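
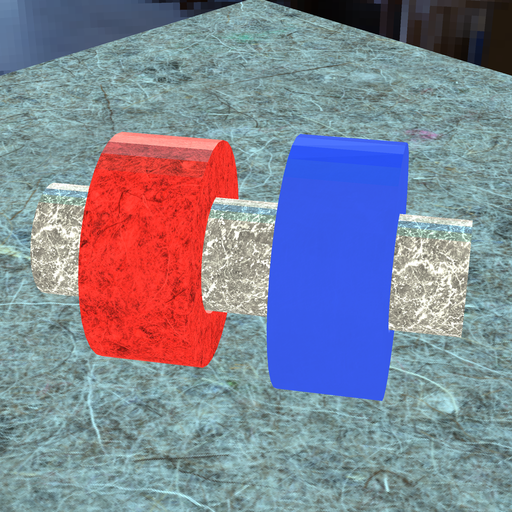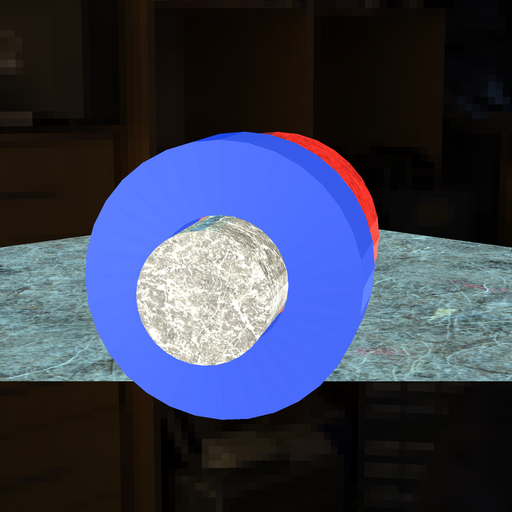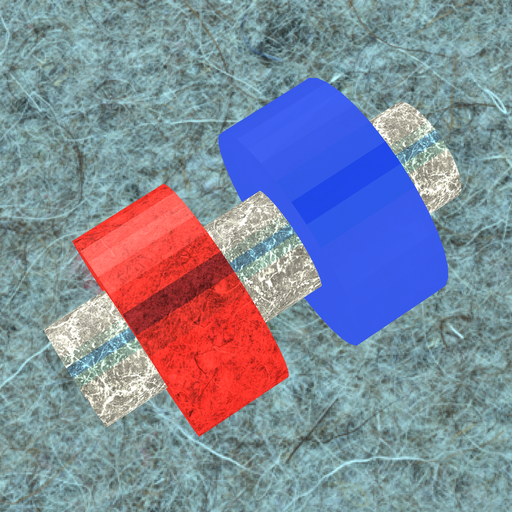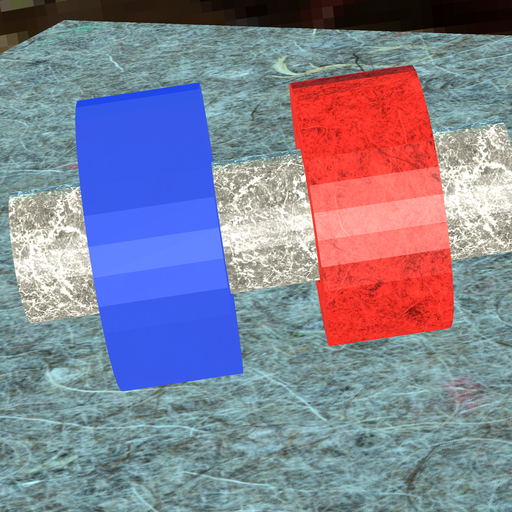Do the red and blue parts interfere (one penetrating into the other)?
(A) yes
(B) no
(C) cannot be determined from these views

(B) no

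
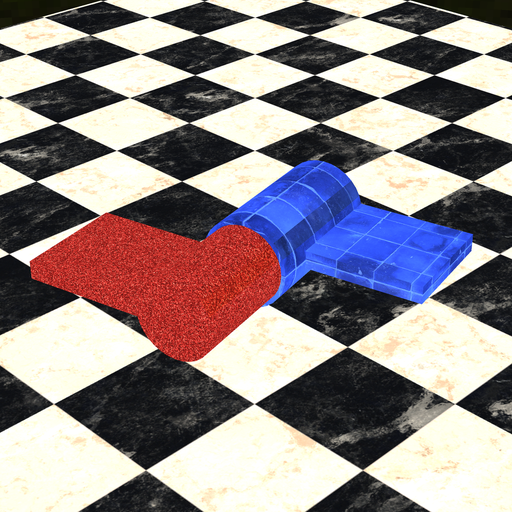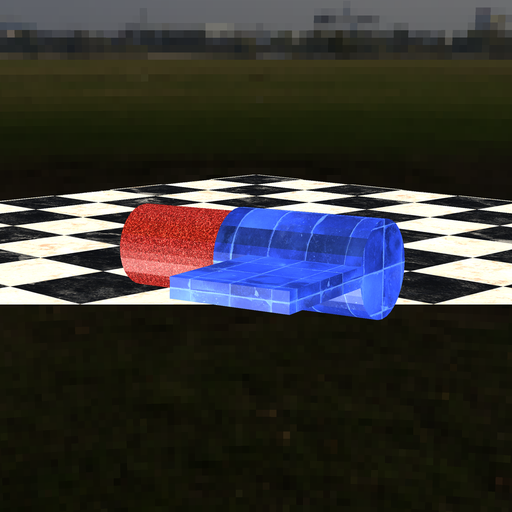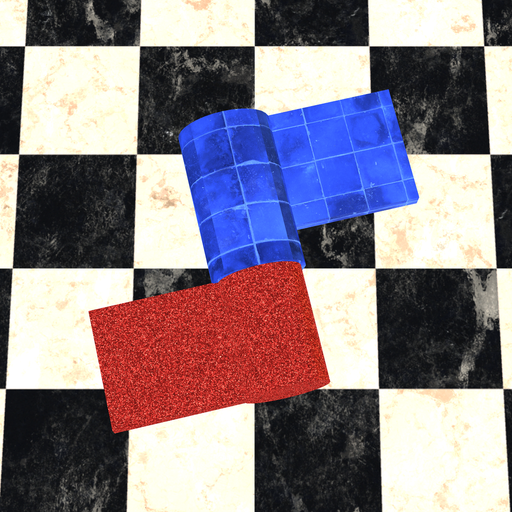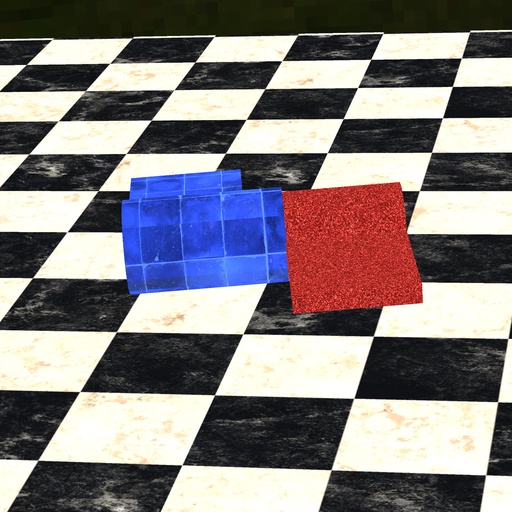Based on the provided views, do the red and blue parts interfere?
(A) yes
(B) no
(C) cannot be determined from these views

(A) yes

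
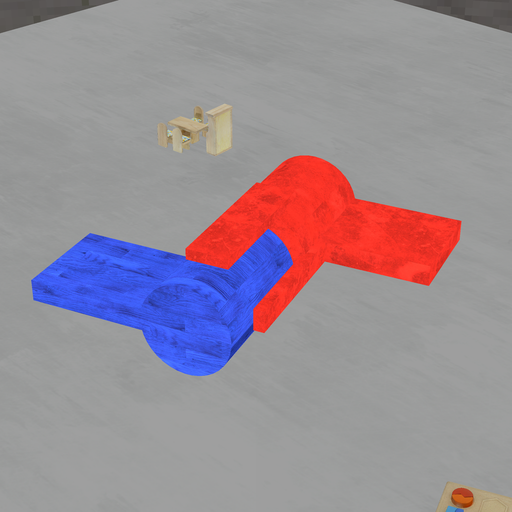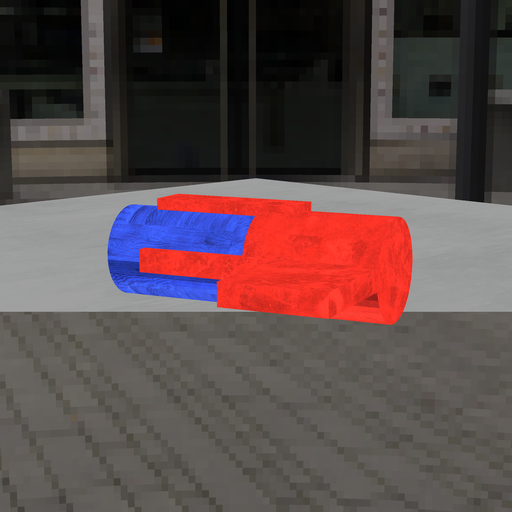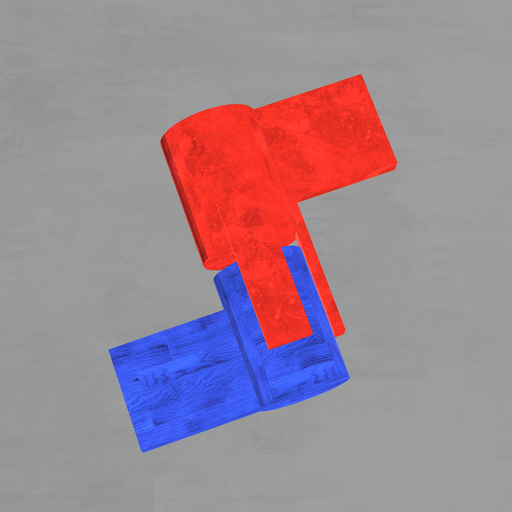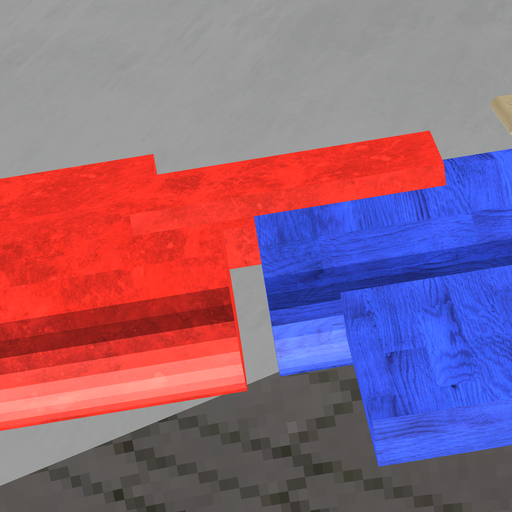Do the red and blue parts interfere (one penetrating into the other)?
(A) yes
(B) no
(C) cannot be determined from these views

(B) no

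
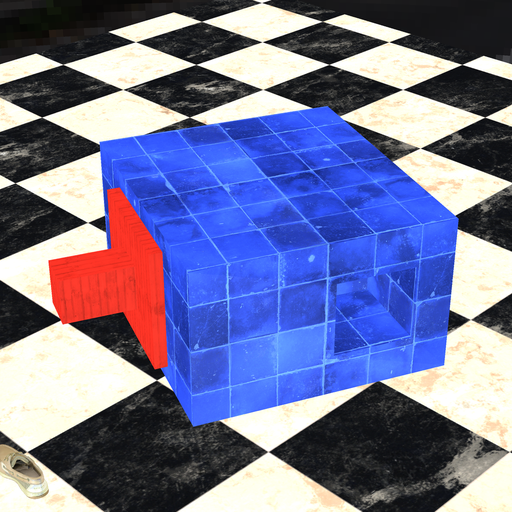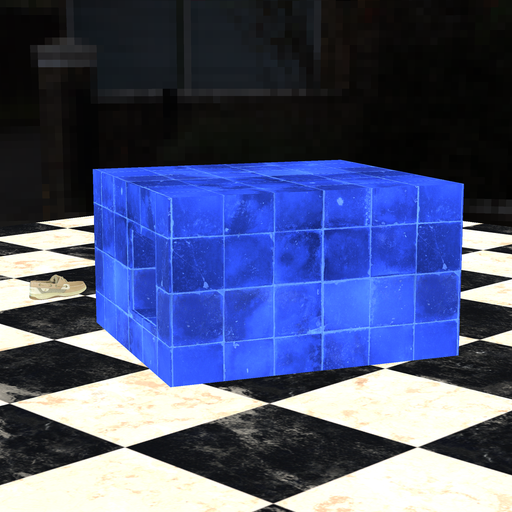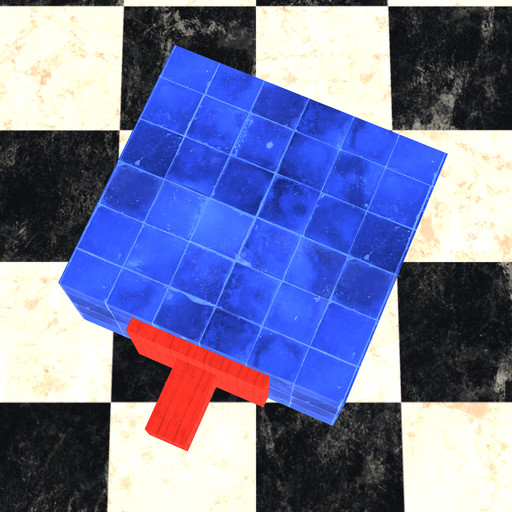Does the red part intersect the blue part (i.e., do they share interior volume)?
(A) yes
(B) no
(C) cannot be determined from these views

(C) cannot be determined from these views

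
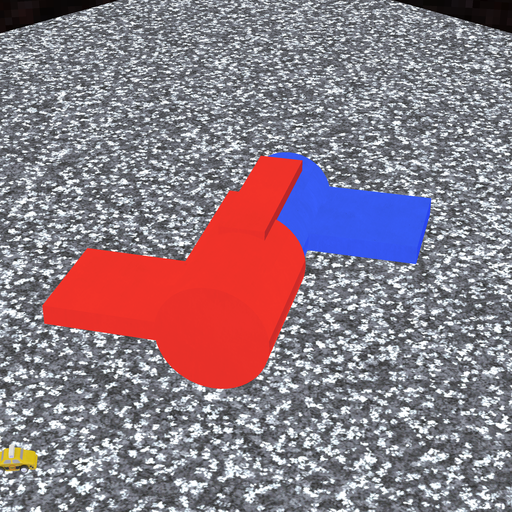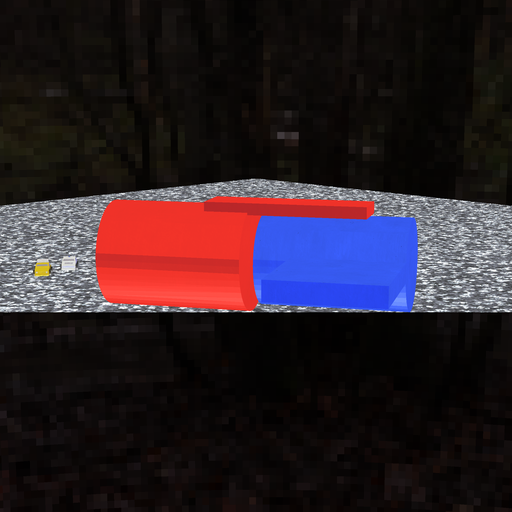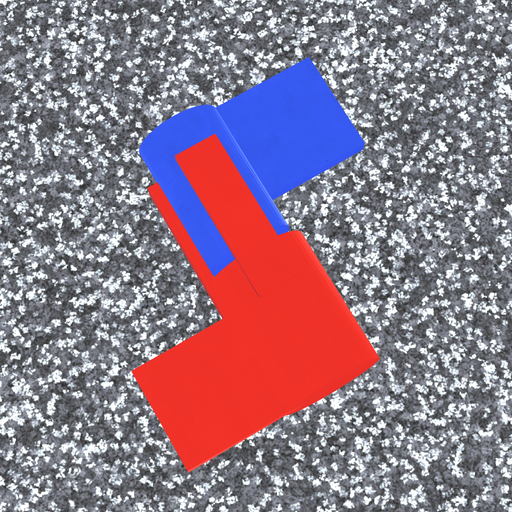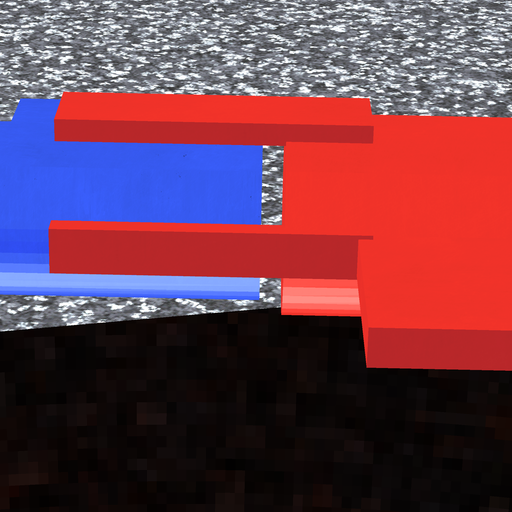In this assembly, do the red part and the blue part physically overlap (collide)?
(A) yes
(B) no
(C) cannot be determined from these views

(B) no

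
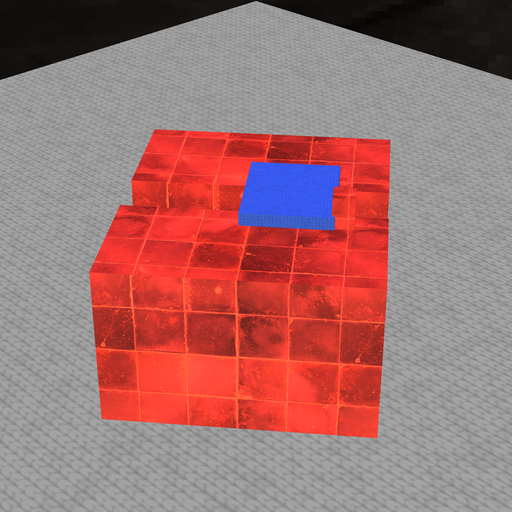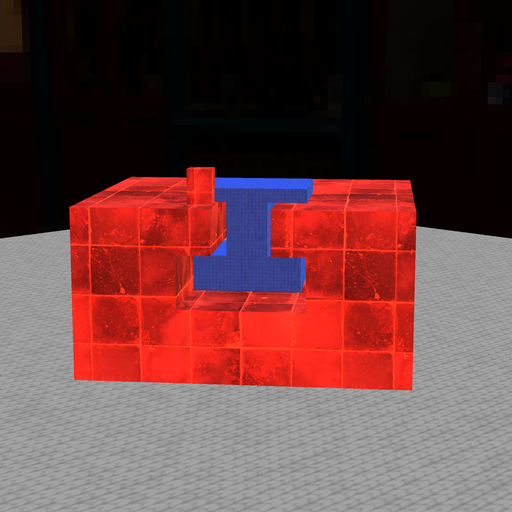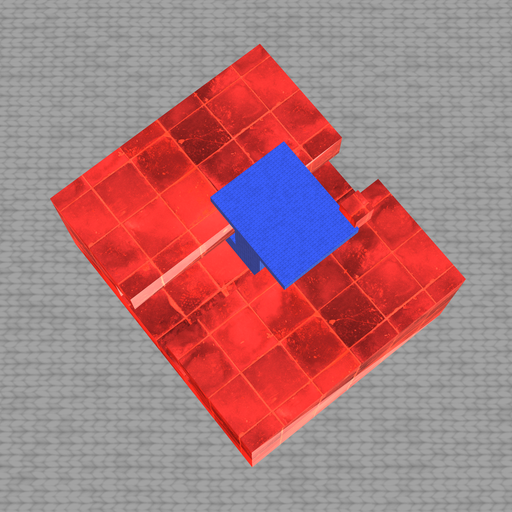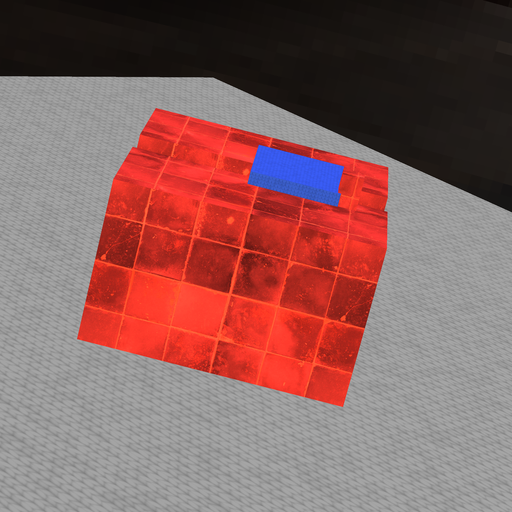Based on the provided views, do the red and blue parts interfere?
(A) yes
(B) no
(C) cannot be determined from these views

(A) yes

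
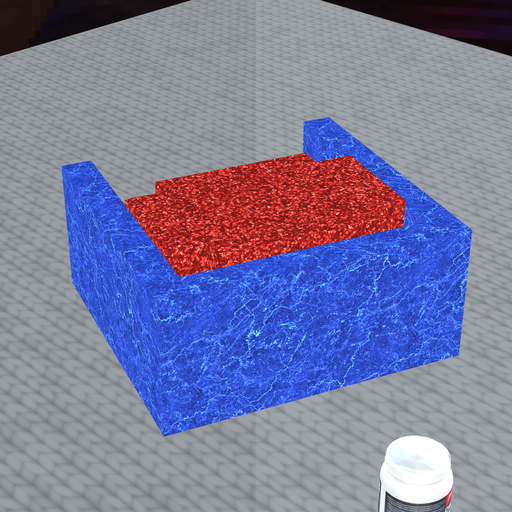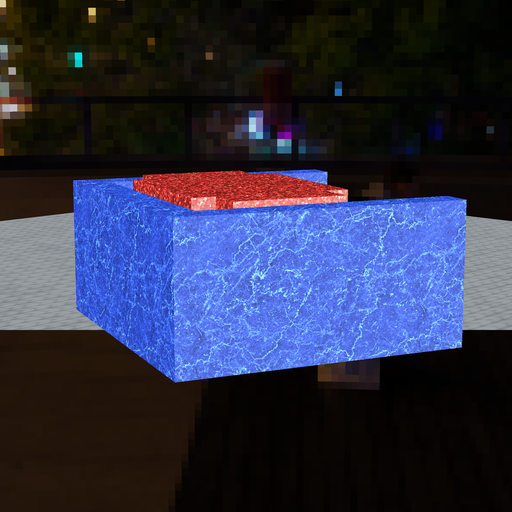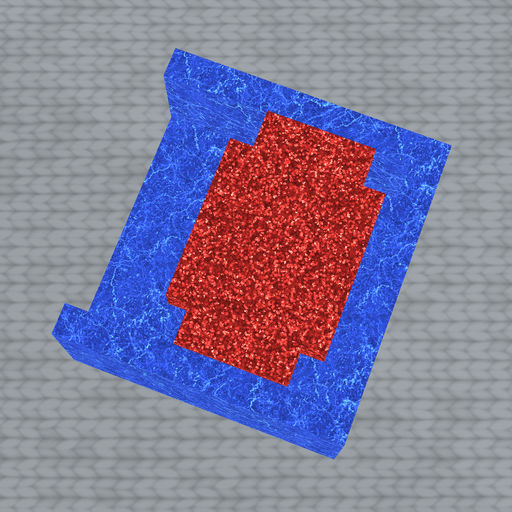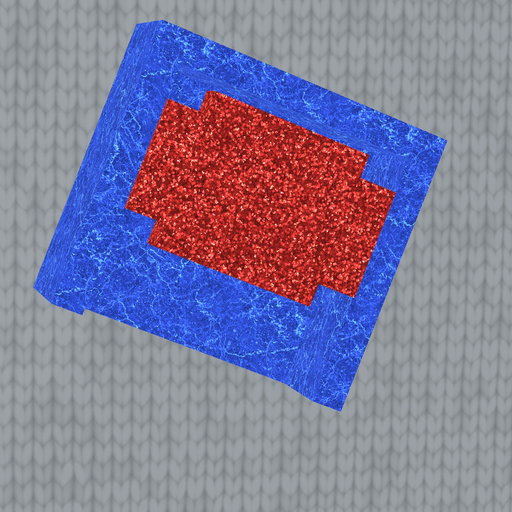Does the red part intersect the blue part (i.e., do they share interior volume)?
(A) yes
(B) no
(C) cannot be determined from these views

(B) no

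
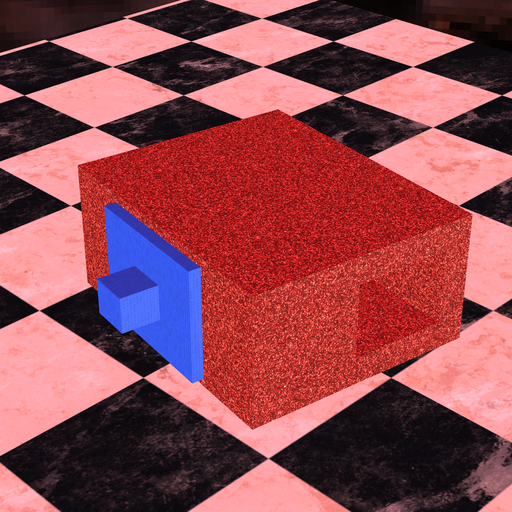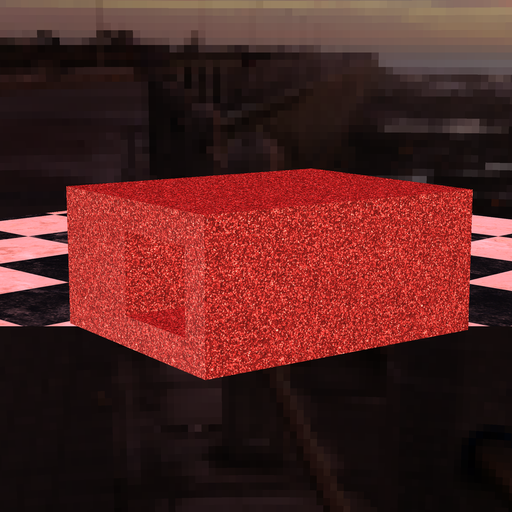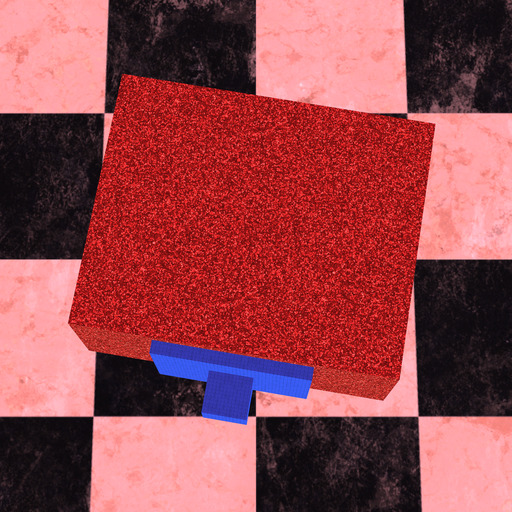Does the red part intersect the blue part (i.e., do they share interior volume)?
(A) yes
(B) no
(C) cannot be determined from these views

(C) cannot be determined from these views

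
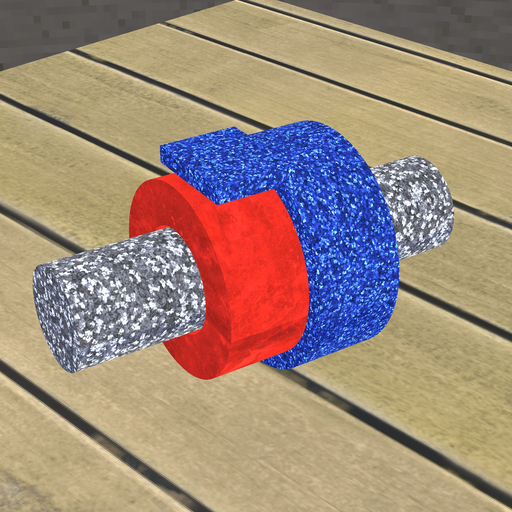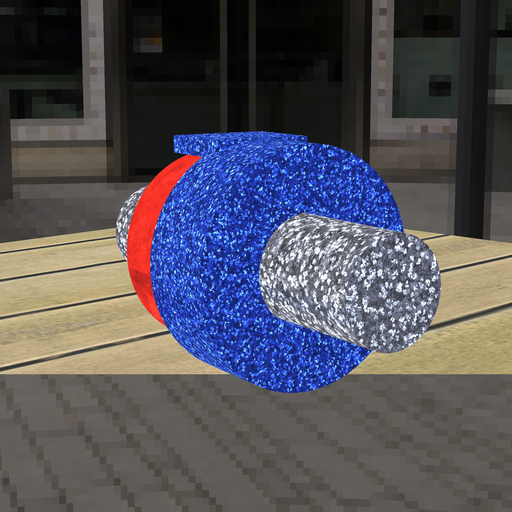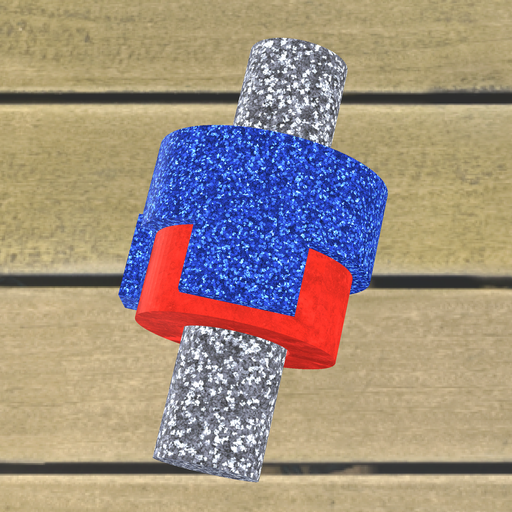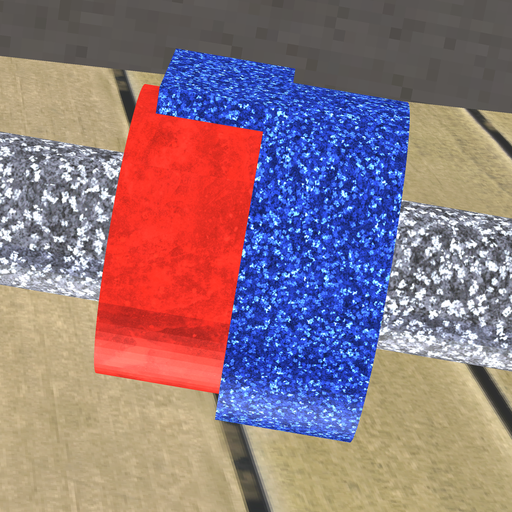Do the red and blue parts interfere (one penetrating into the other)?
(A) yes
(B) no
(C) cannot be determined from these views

(A) yes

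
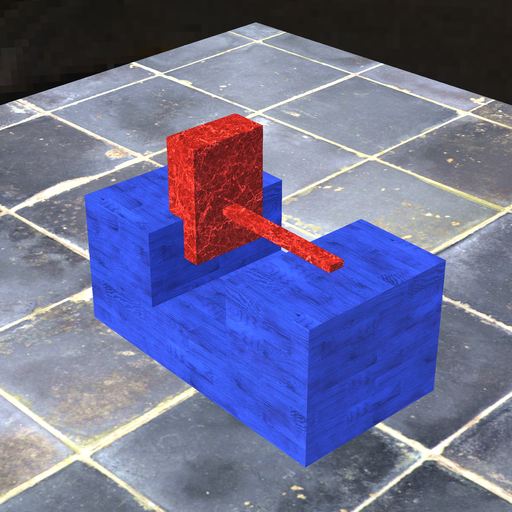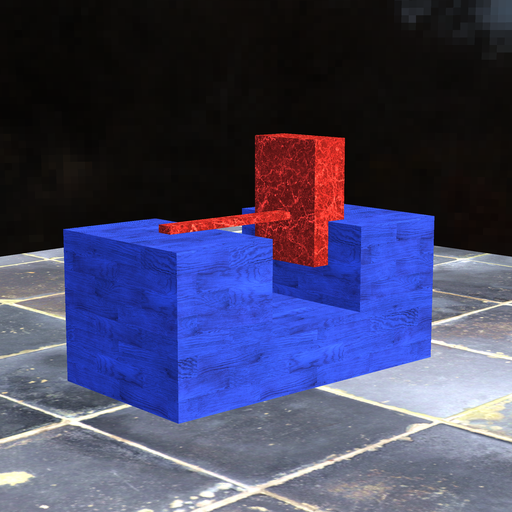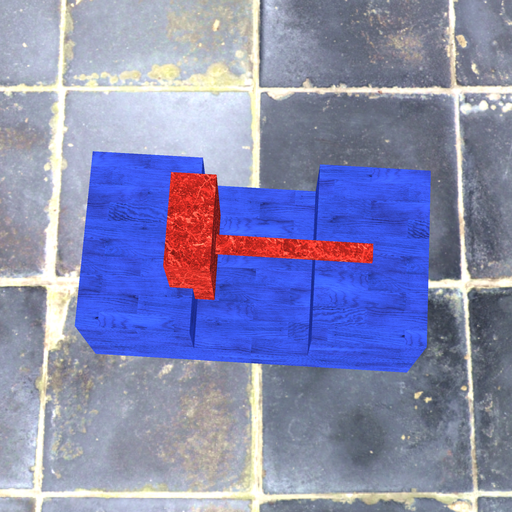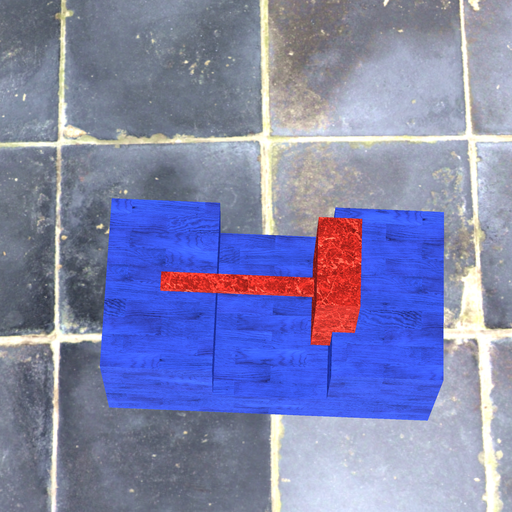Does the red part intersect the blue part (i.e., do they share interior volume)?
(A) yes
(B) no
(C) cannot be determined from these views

(A) yes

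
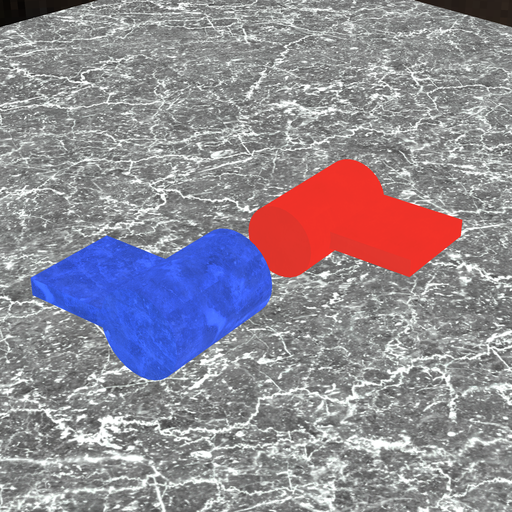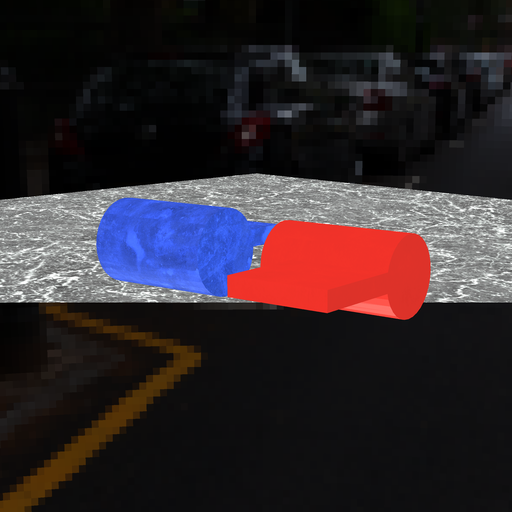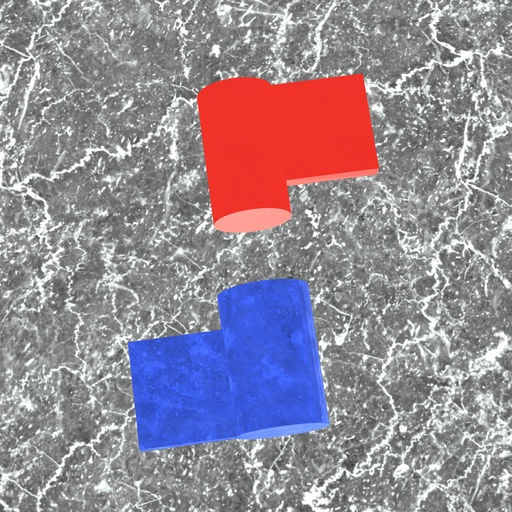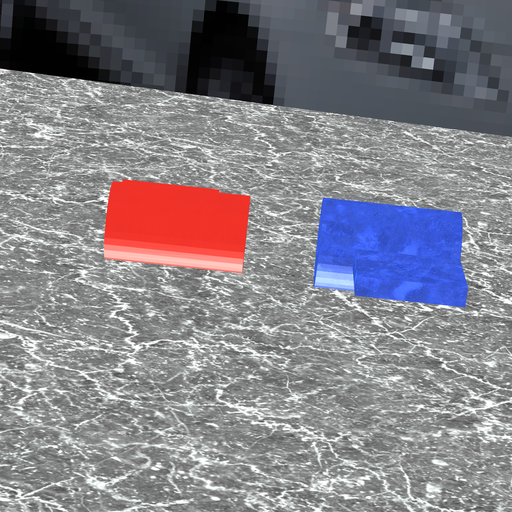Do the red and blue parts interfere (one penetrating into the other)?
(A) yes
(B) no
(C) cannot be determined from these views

(B) no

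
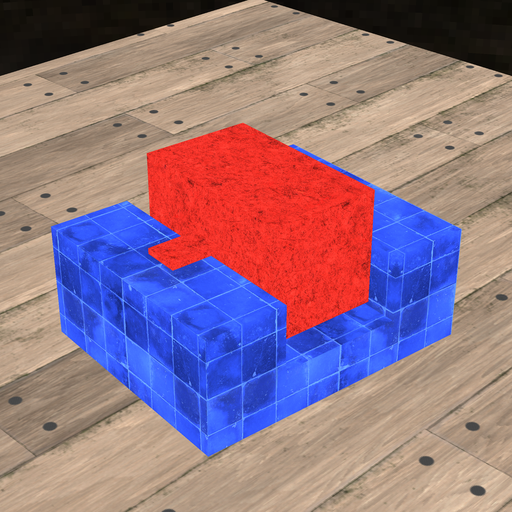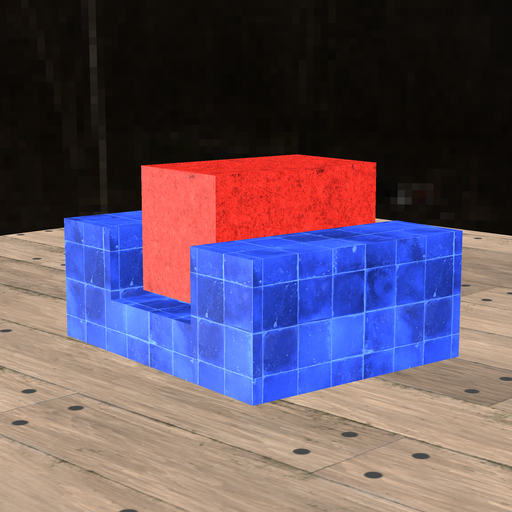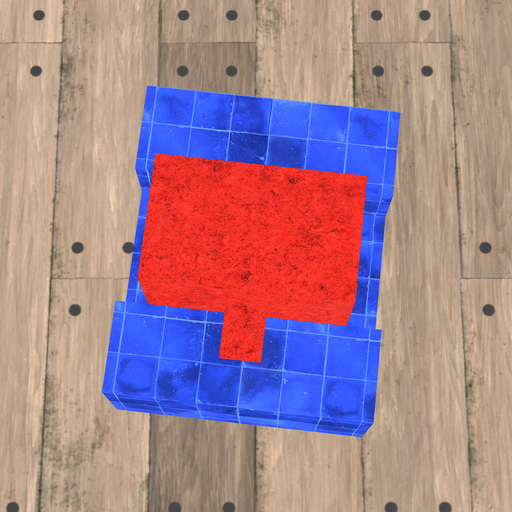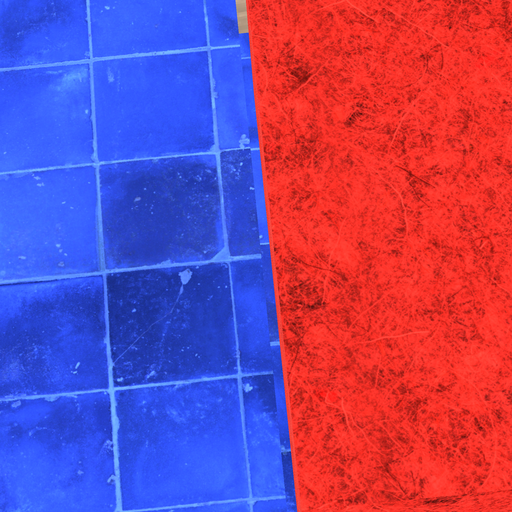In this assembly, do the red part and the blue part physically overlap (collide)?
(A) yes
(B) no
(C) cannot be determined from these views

(B) no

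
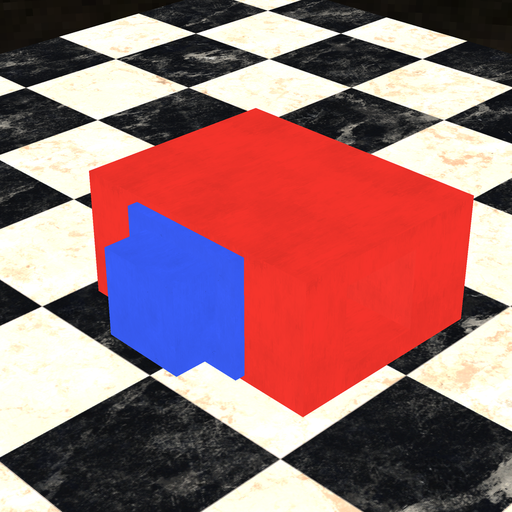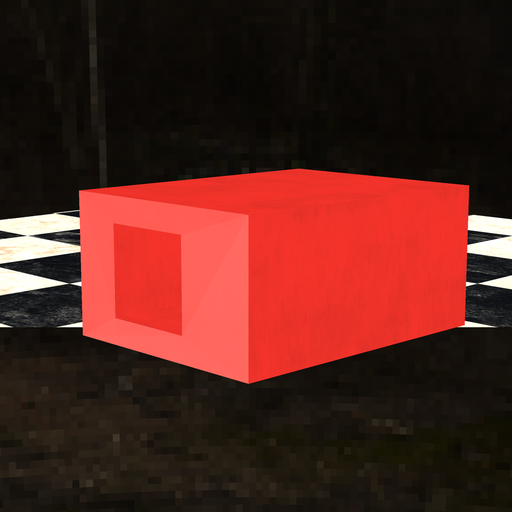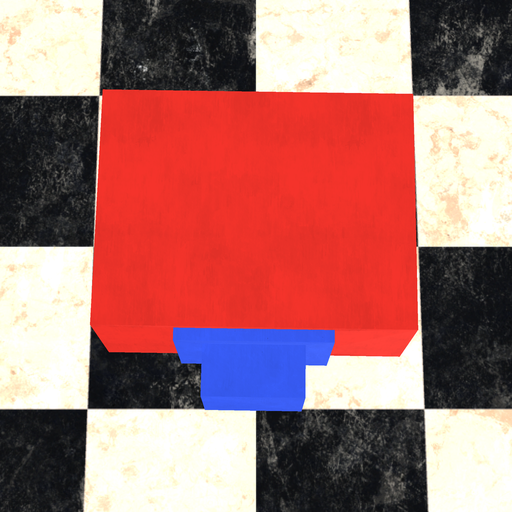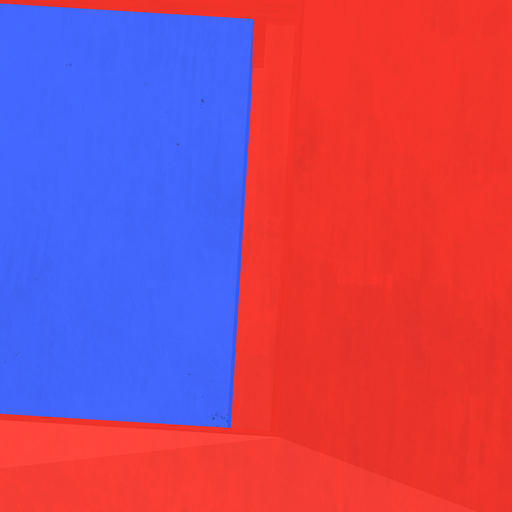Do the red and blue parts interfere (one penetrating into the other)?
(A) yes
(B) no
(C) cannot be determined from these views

(B) no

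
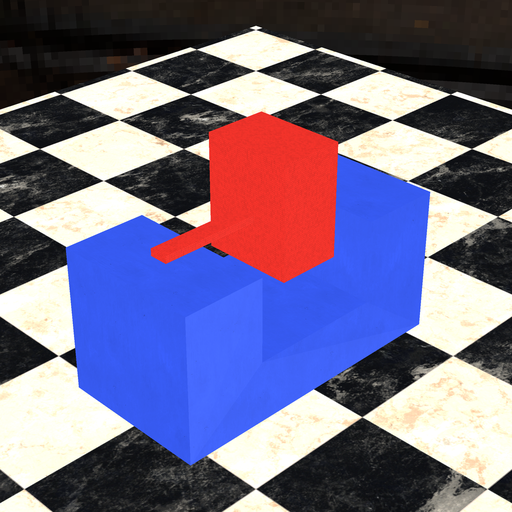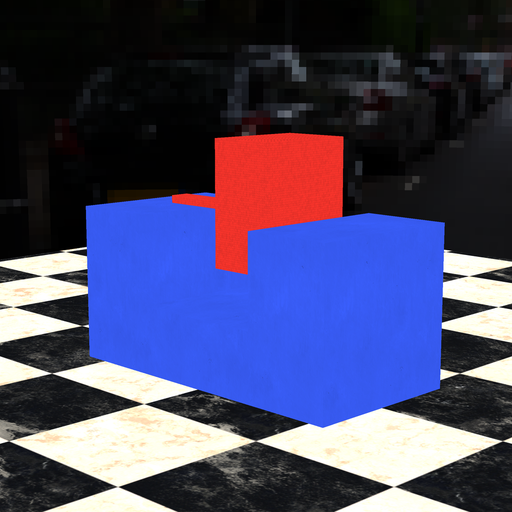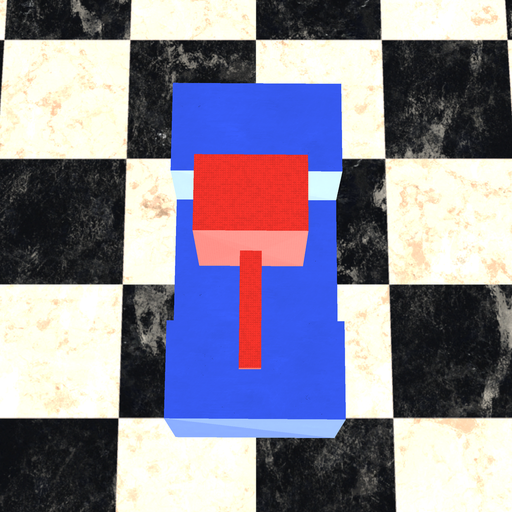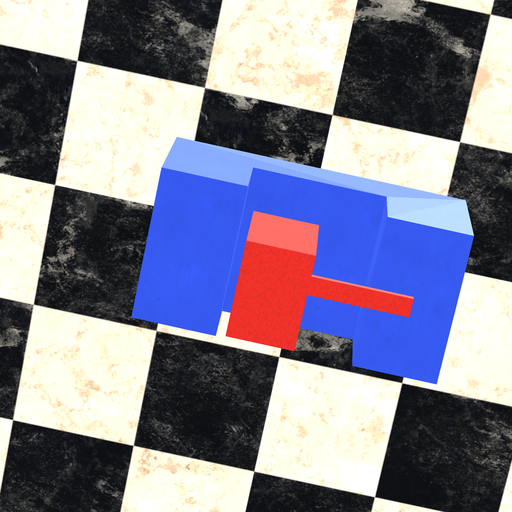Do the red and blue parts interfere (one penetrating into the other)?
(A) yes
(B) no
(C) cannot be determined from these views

(B) no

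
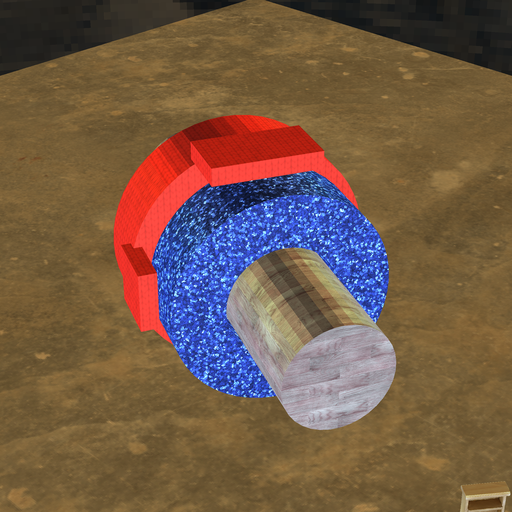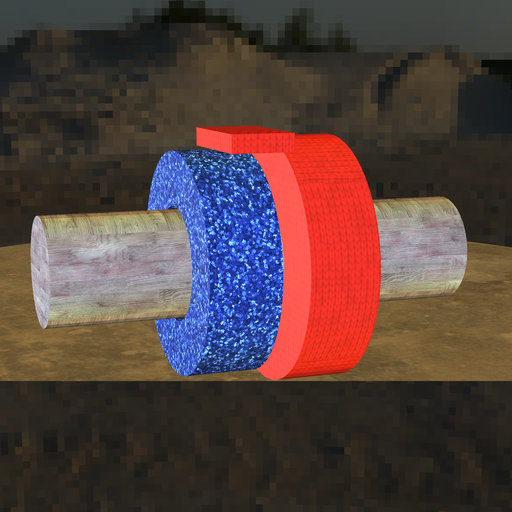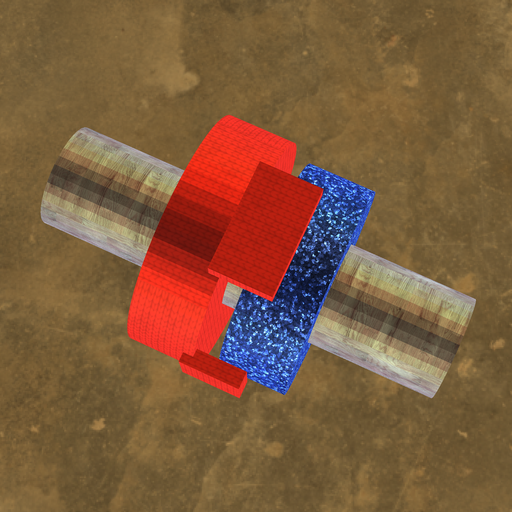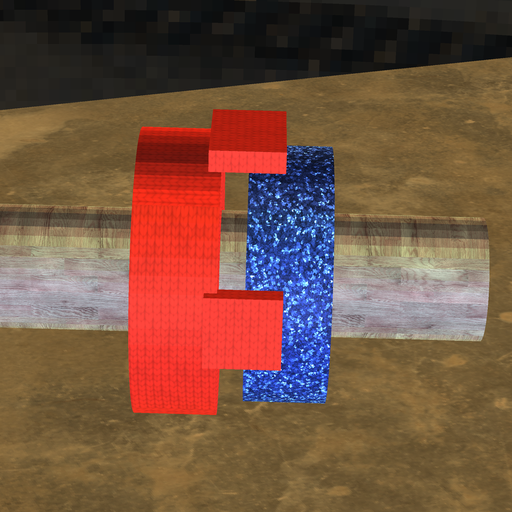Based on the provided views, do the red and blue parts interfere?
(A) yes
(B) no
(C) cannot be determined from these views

(B) no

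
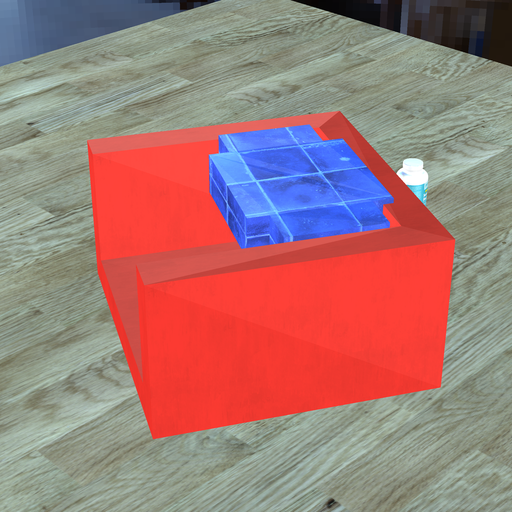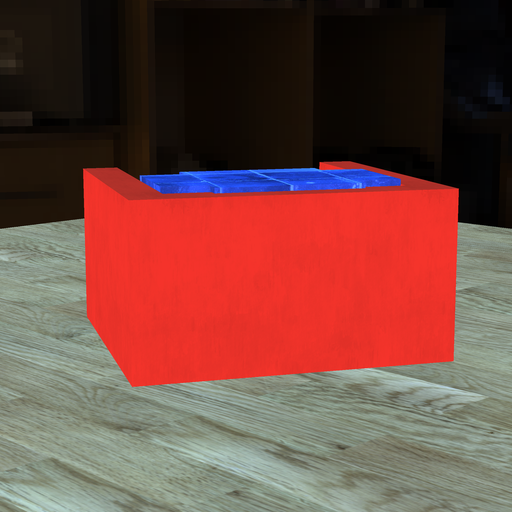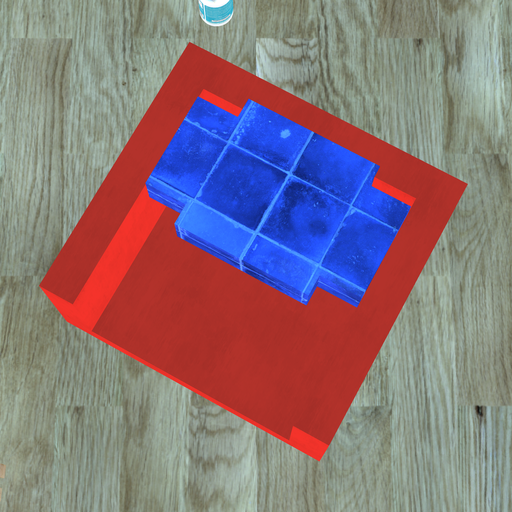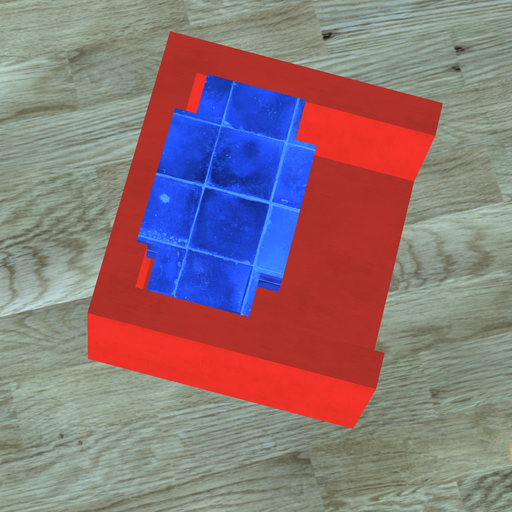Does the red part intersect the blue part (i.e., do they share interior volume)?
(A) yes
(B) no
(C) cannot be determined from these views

(A) yes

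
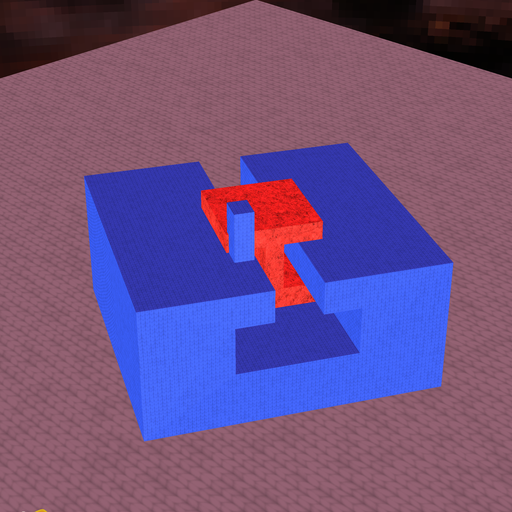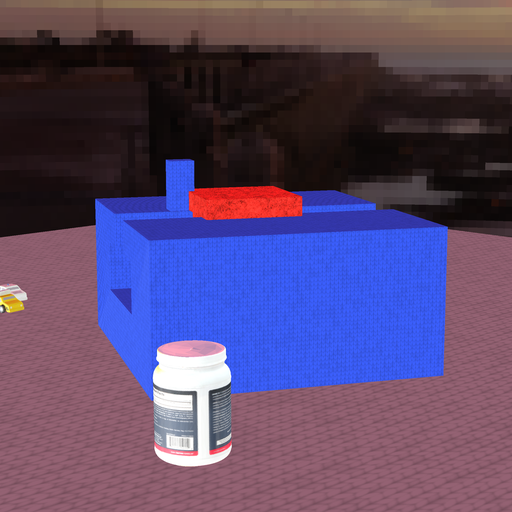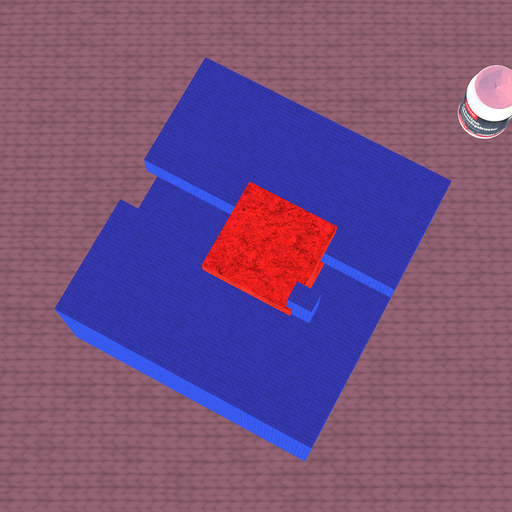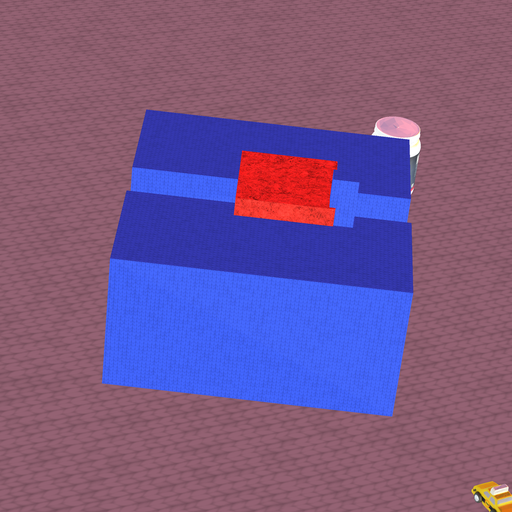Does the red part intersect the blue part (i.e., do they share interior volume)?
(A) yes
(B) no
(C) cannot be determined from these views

(A) yes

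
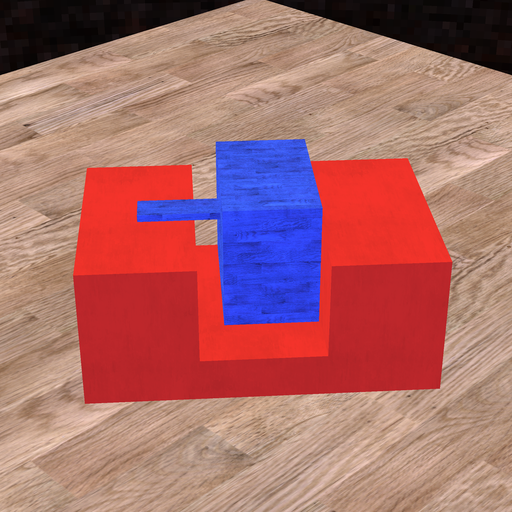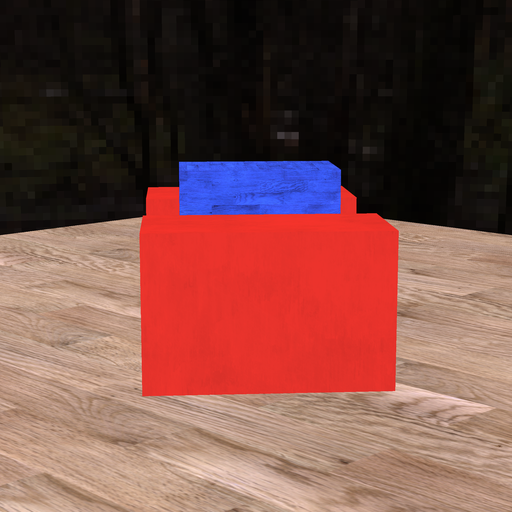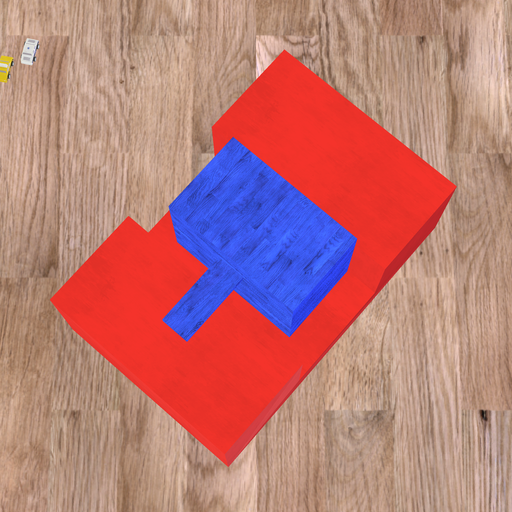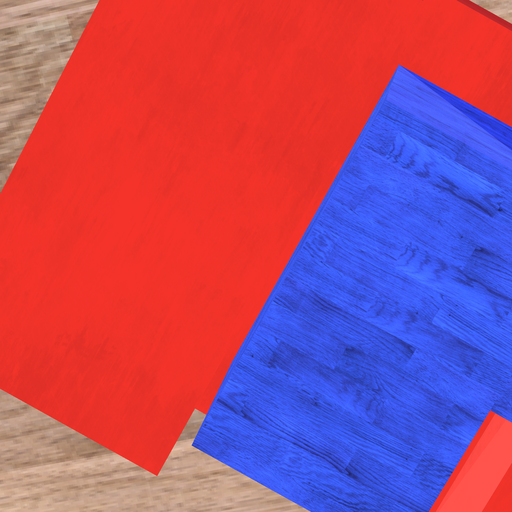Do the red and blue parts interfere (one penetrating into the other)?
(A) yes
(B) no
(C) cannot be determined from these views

(B) no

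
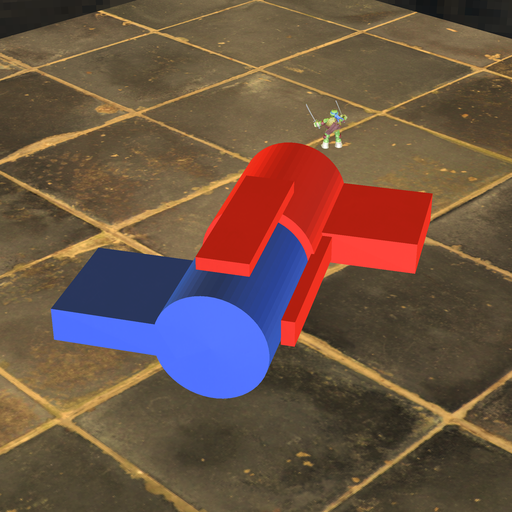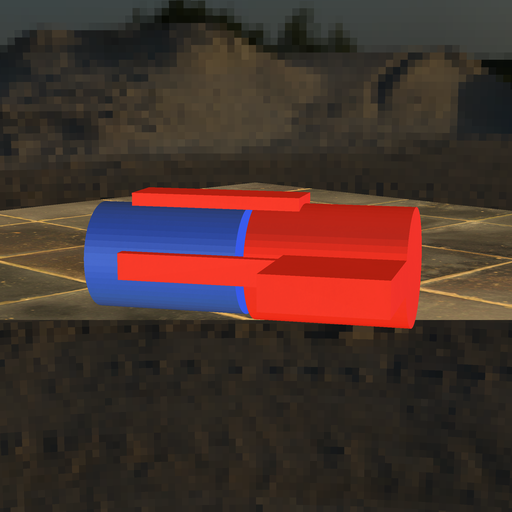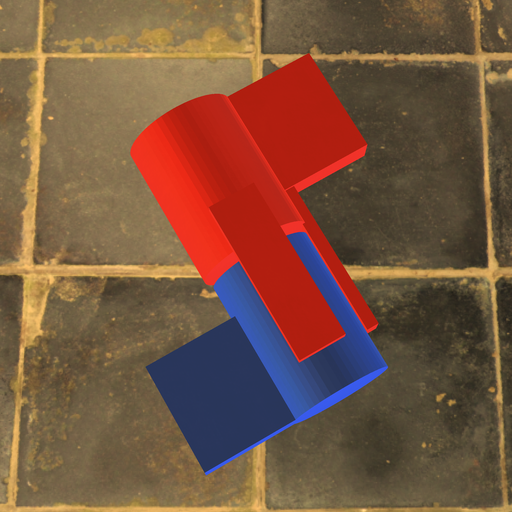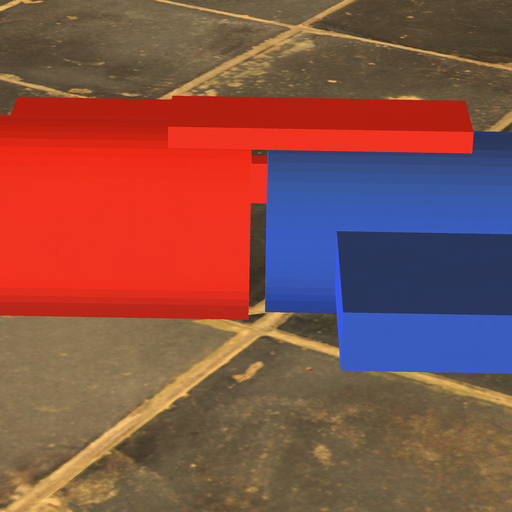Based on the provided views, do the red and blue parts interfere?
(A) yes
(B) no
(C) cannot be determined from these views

(B) no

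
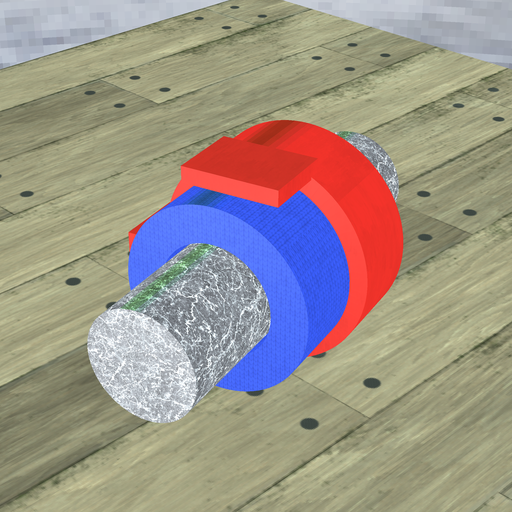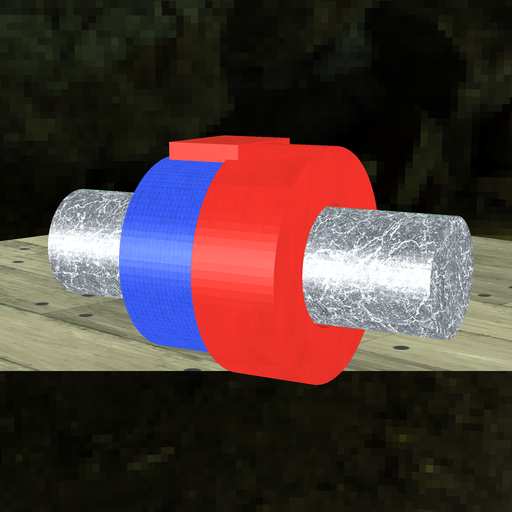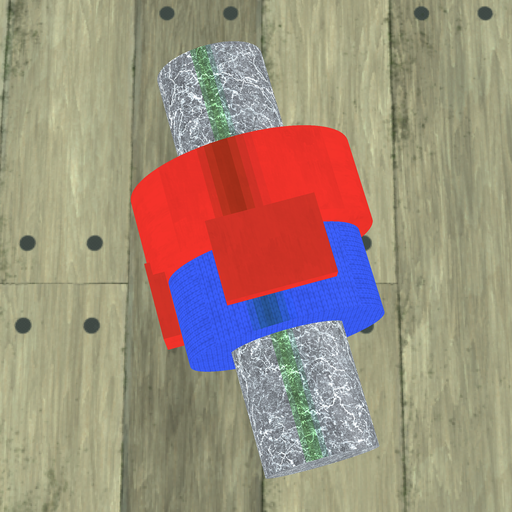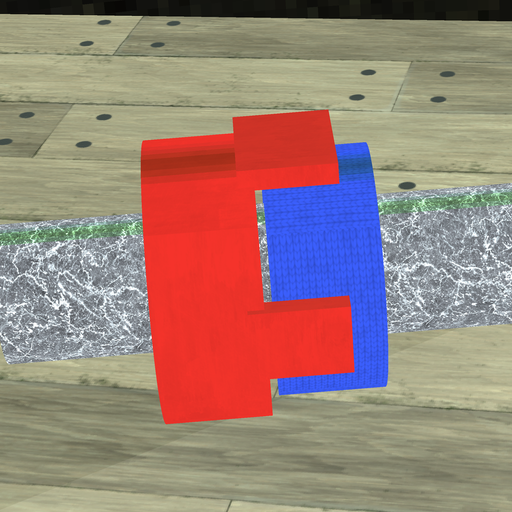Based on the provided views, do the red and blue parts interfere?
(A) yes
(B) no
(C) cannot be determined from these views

(B) no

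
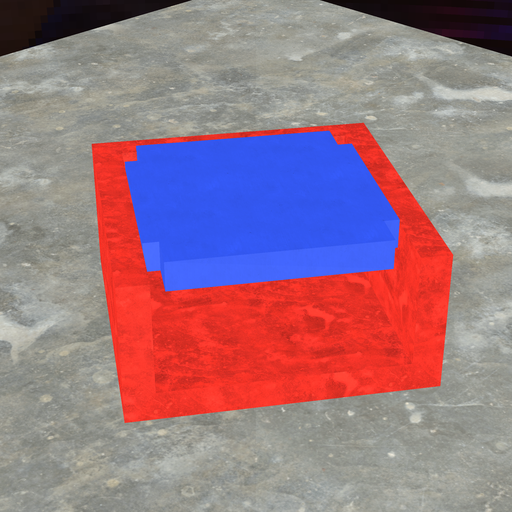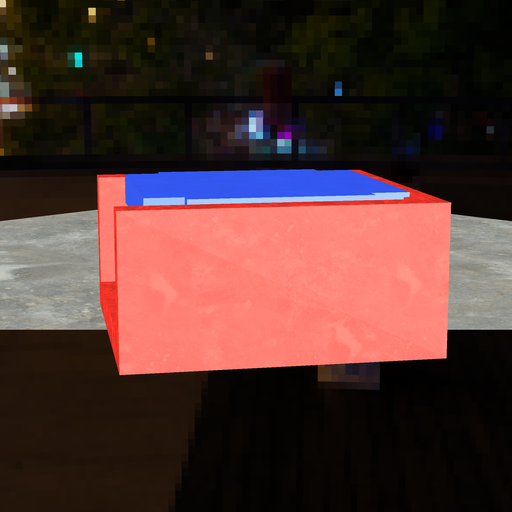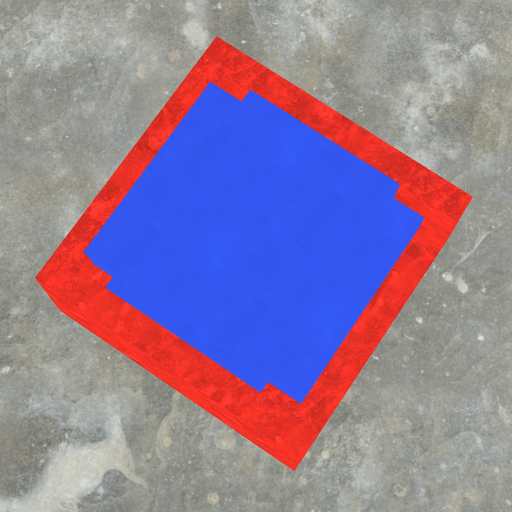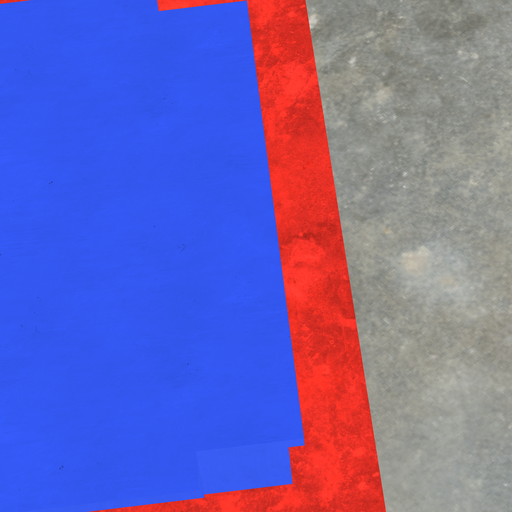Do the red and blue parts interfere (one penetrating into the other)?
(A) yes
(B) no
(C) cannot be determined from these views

(A) yes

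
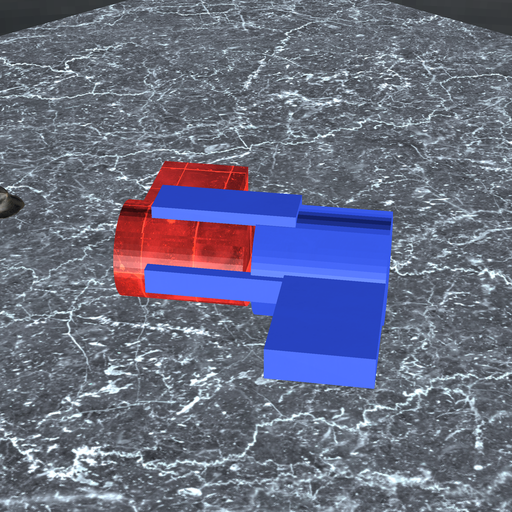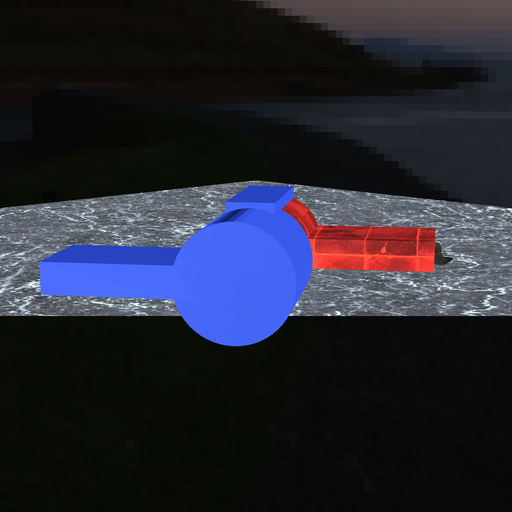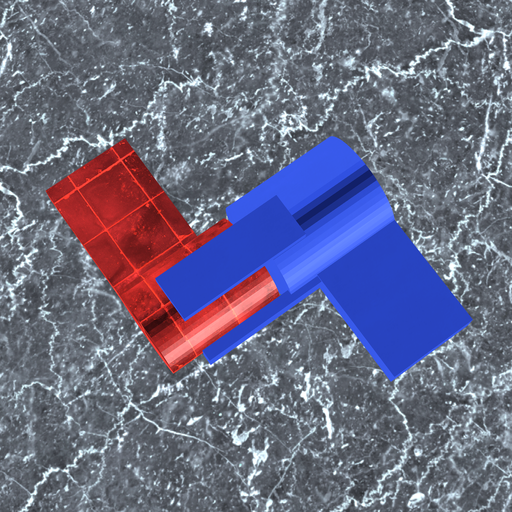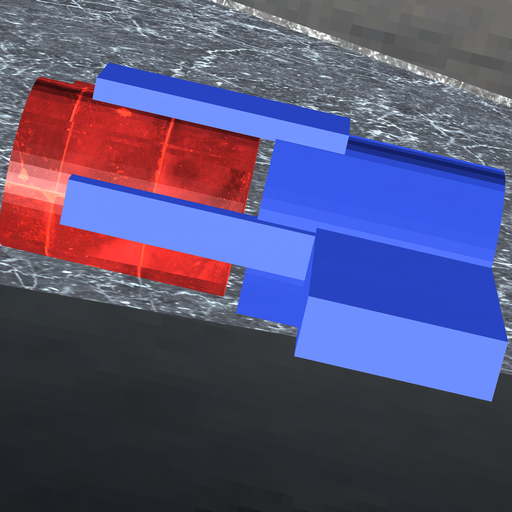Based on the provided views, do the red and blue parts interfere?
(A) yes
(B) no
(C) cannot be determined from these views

(B) no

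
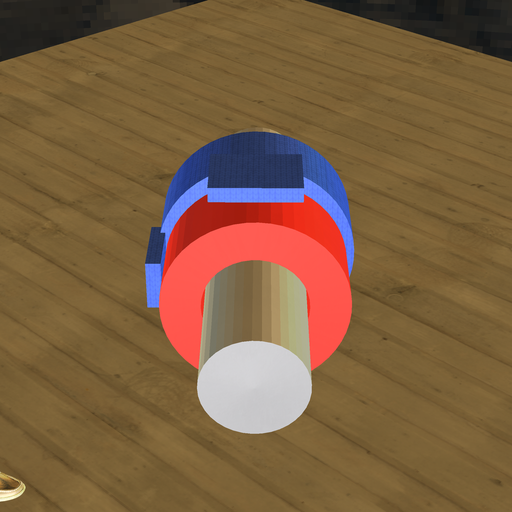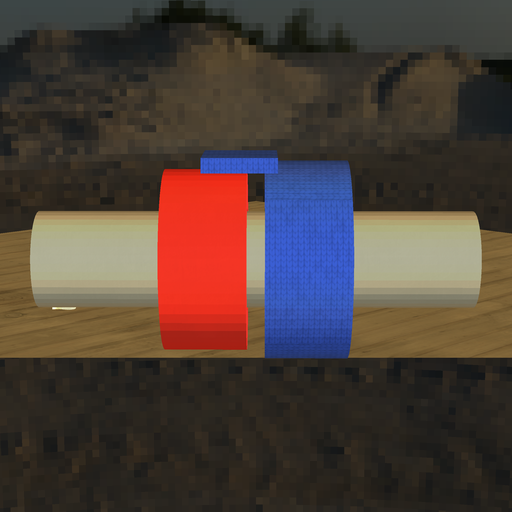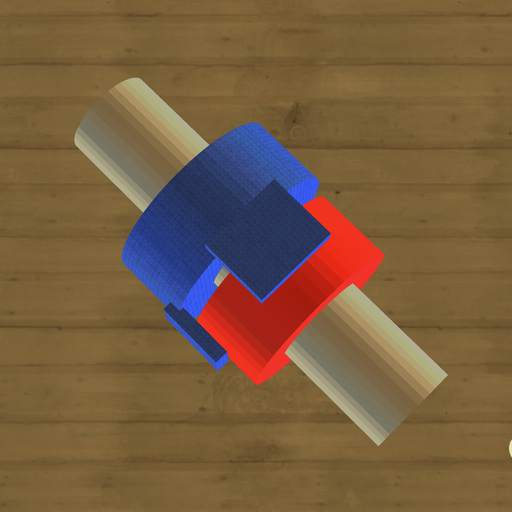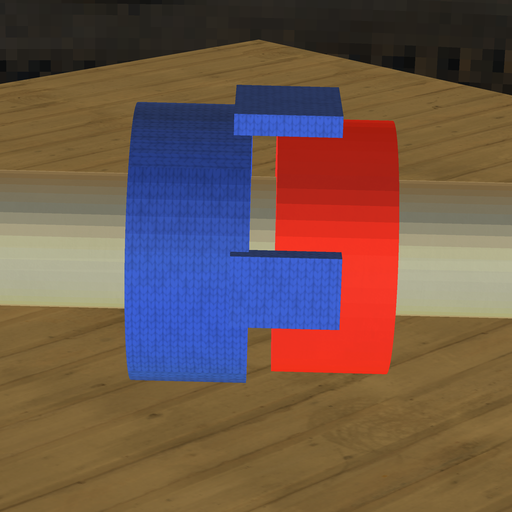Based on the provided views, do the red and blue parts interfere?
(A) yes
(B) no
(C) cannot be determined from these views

(B) no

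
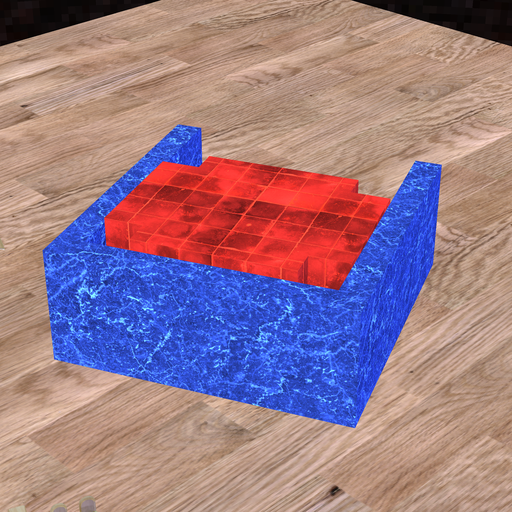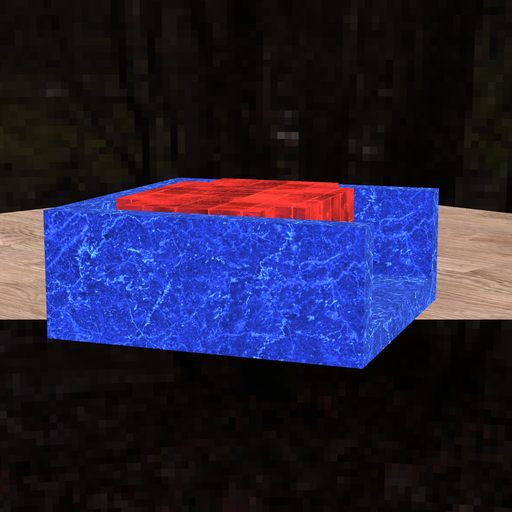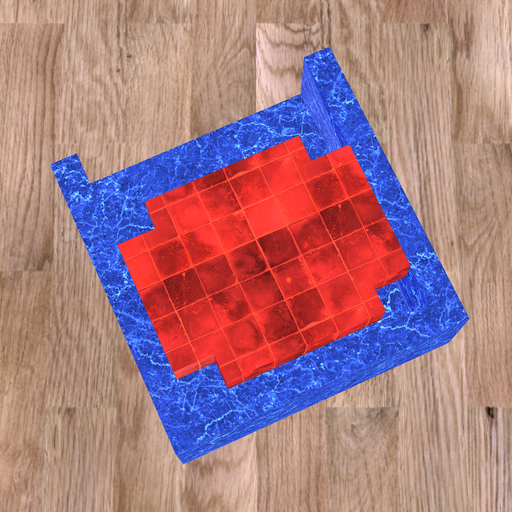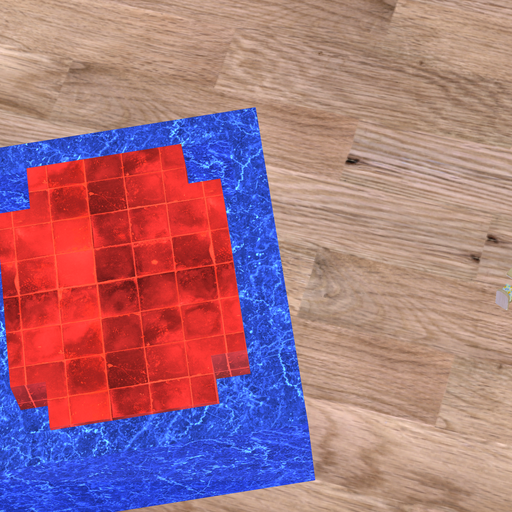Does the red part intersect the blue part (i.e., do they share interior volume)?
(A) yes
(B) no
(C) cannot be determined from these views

(B) no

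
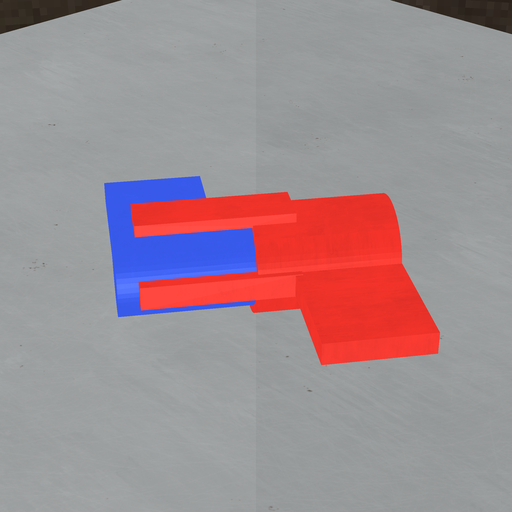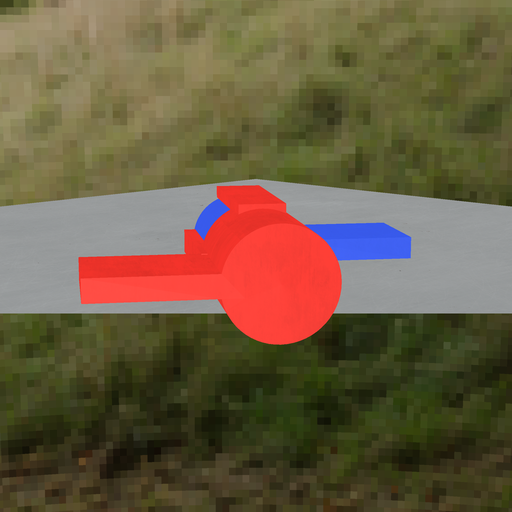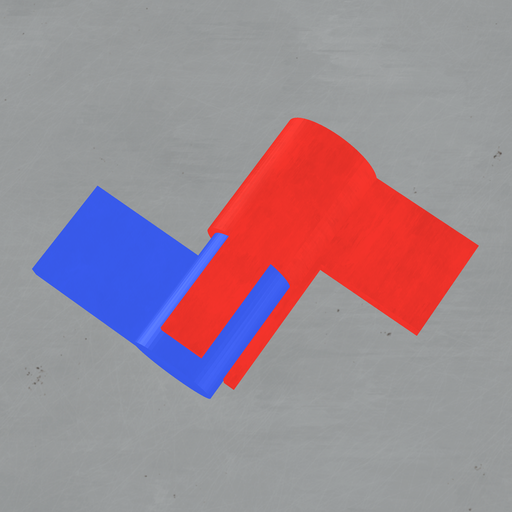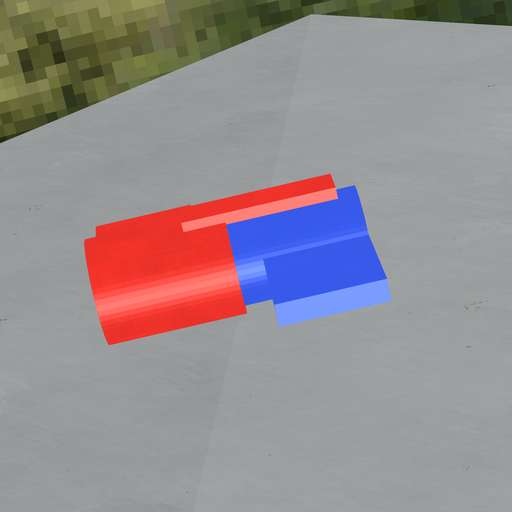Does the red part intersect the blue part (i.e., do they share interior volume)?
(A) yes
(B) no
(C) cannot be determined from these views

(A) yes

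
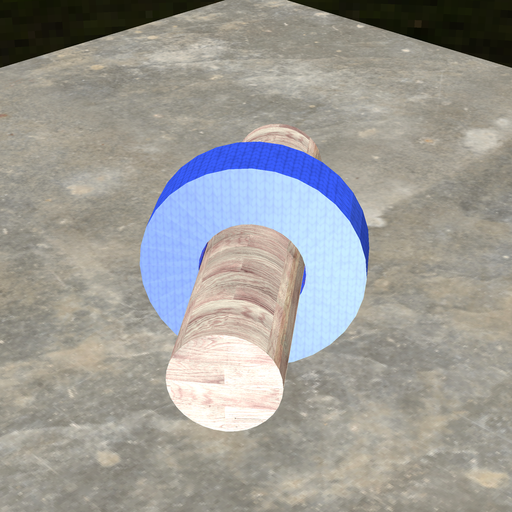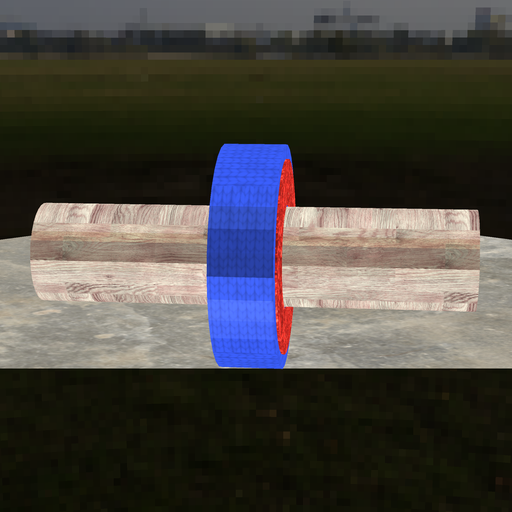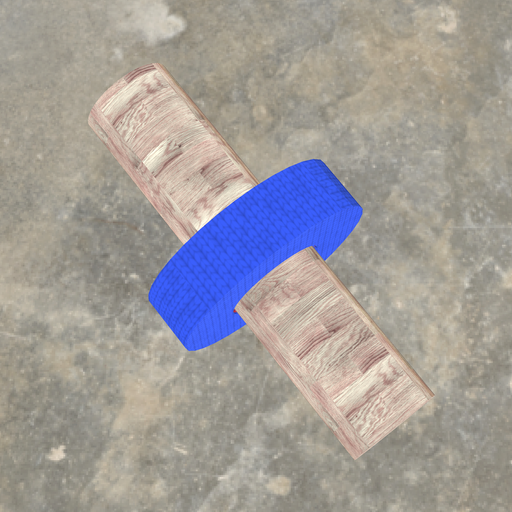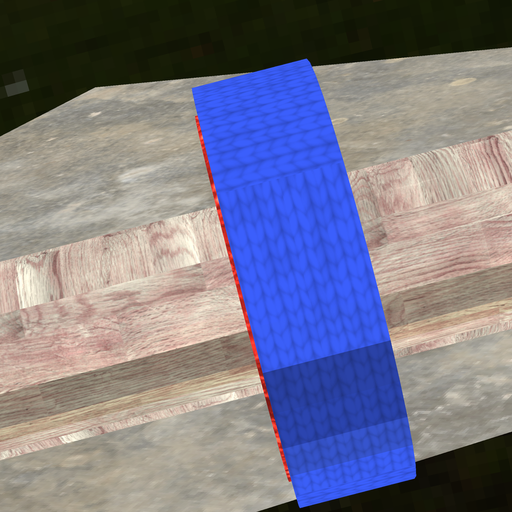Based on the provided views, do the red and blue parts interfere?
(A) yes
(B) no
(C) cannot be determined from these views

(A) yes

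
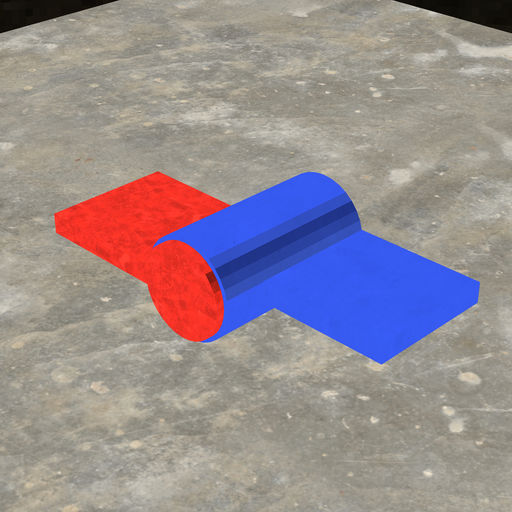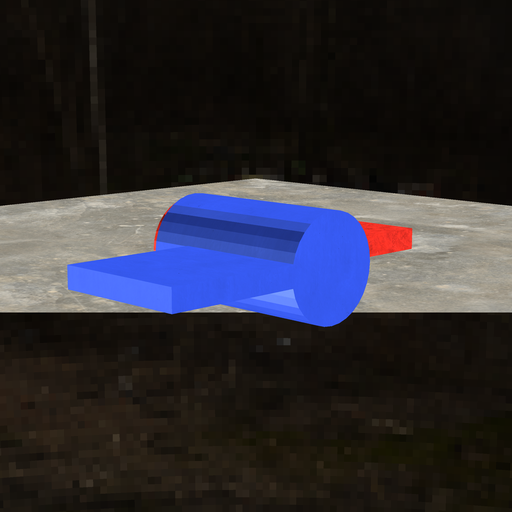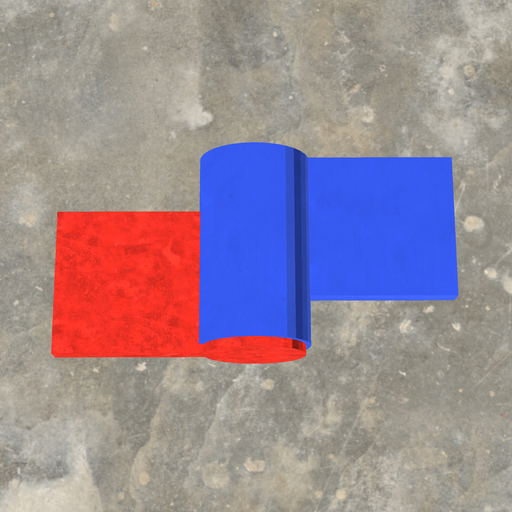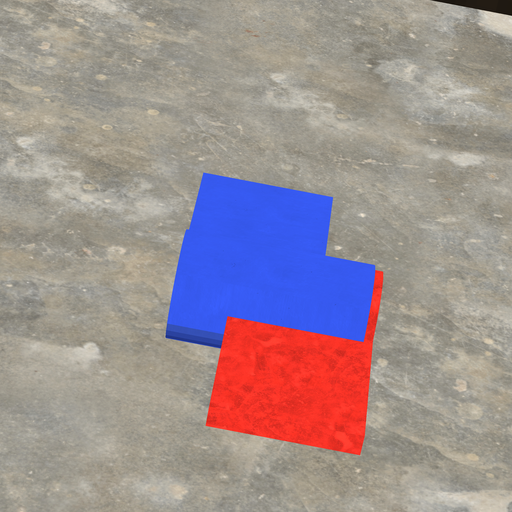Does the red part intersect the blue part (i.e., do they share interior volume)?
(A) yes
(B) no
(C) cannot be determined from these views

(A) yes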